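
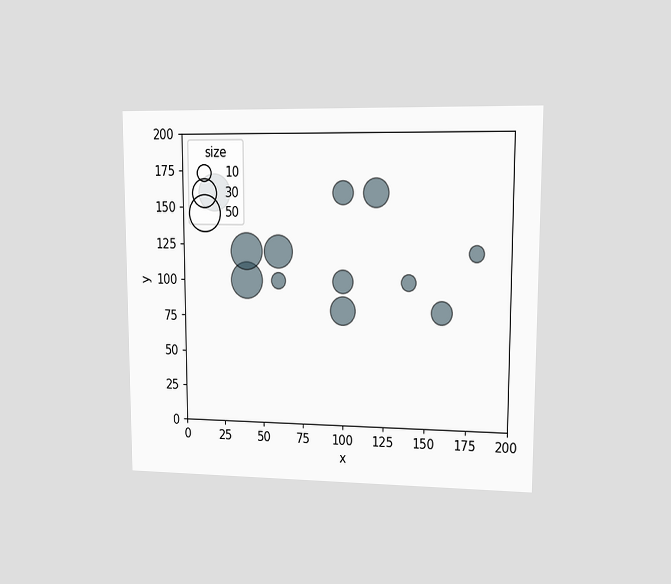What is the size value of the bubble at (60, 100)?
10

The chart is viewed at a slight angle. Matching the bubble at (60, 100) against the size legend gives 10.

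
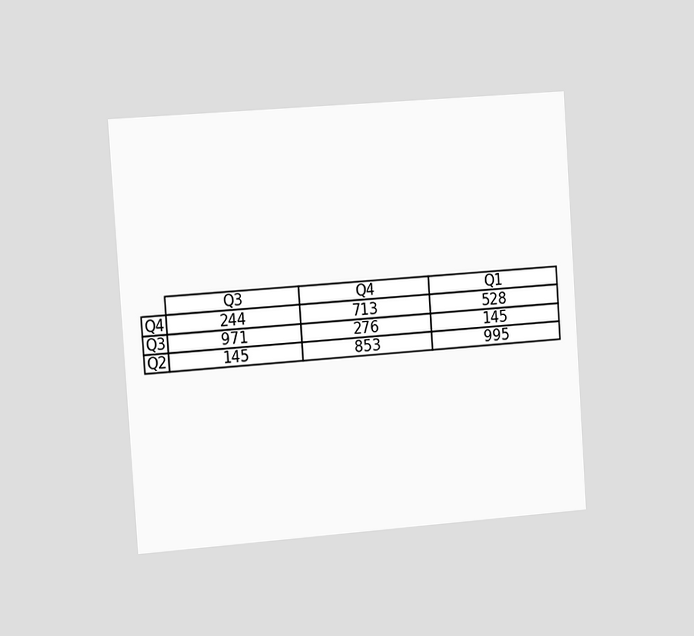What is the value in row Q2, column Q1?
995

The chart is tilted about 4° counter-clockwise and viewed slightly from the left. The (Q2, Q1) cell reads 995.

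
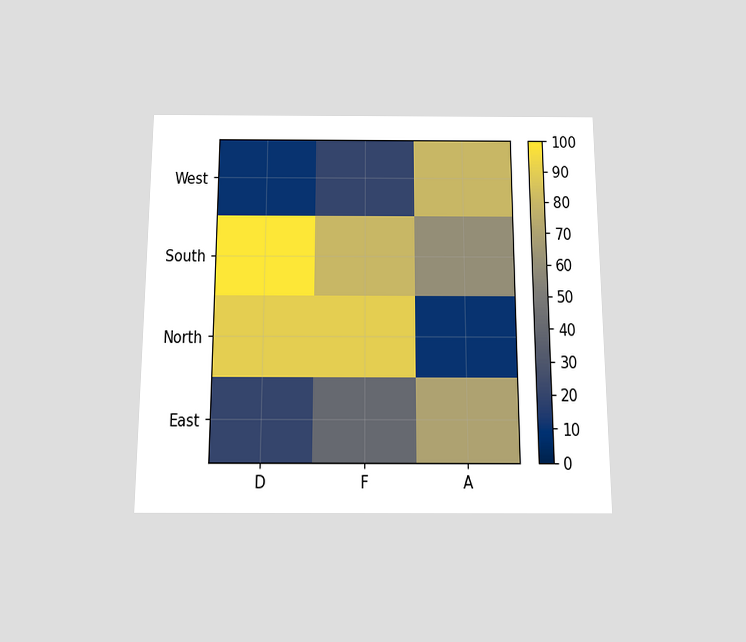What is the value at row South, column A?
The chart is viewed slightly from below. Matching cell (South, A) against the colorbar gives 60.

60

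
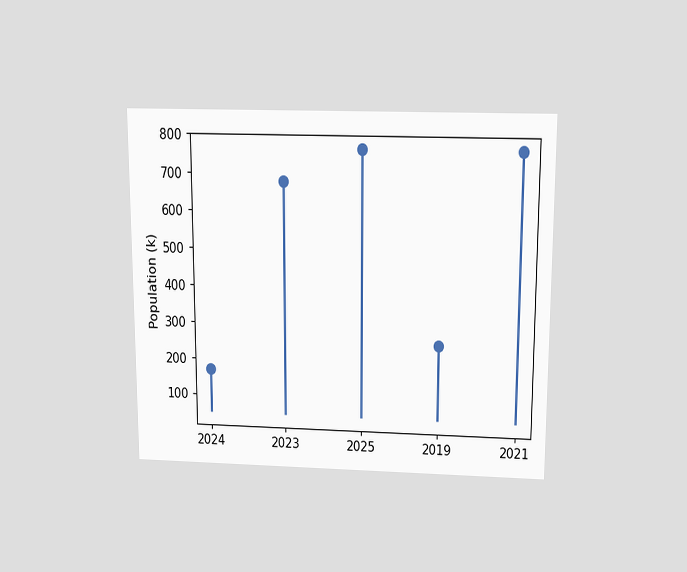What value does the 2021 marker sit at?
The chart is viewed slightly from above. The 2021 marker sits at 765k.

765k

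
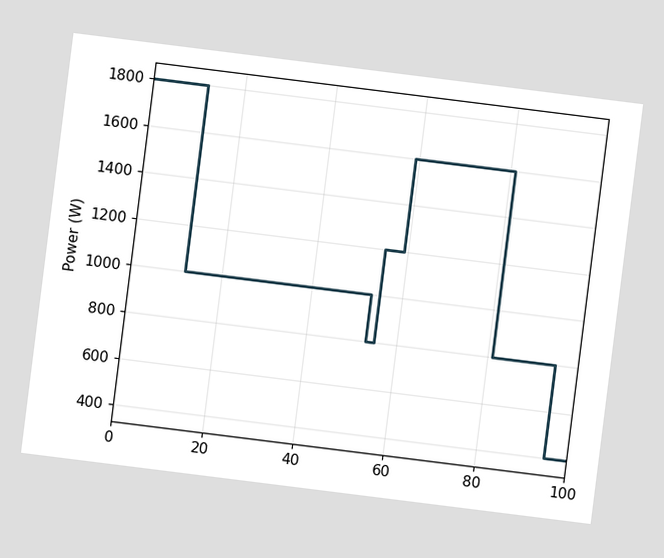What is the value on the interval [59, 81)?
The chart is tilted about 7° clockwise. On [59, 81) the step sits at 1600W.

1600W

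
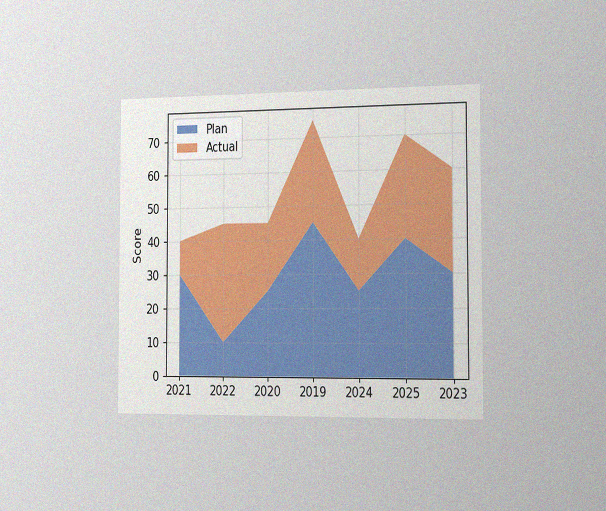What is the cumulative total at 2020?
45

The chart is viewed slightly from the right, with some photo noise. The stacked total at 2020 reaches 45.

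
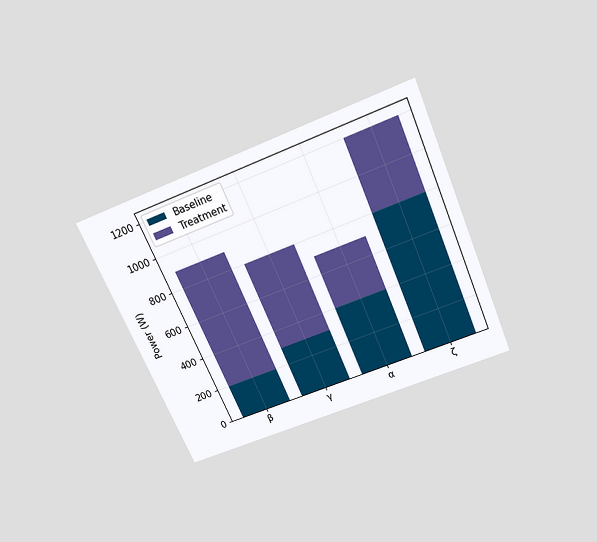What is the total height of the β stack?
900W

The chart is tilted about 23° counter-clockwise and viewed slightly from above. The β stack's top reaches 900W on the y-axis.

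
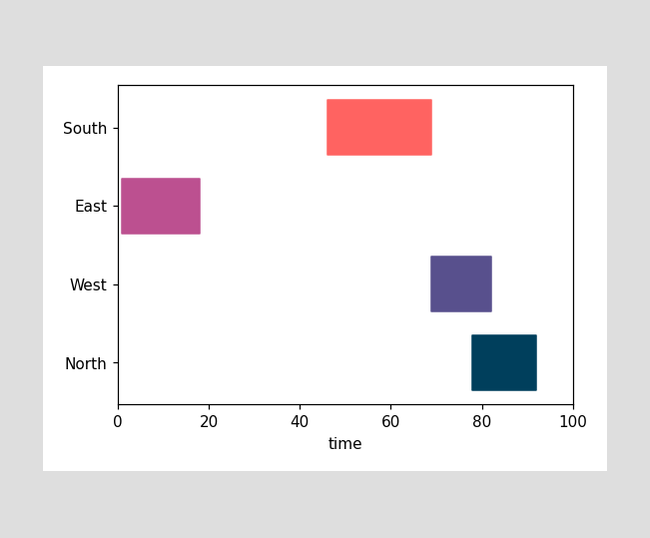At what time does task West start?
69

The West bar begins at t=69.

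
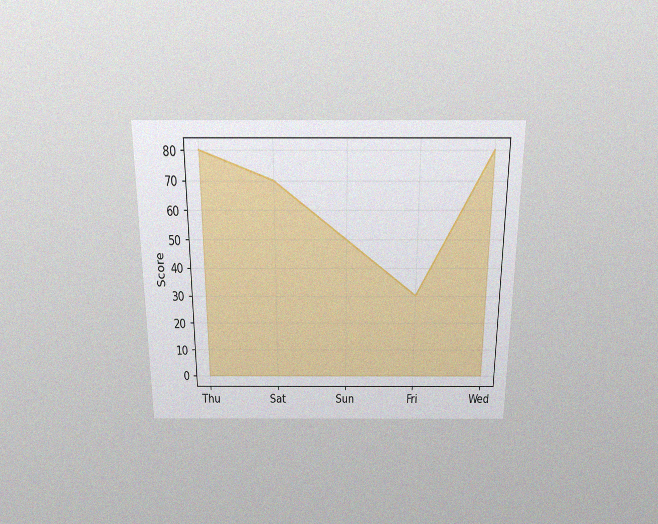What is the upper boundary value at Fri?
30

The chart is viewed slightly from above, with some photo noise. At Fri the upper boundary is at 30.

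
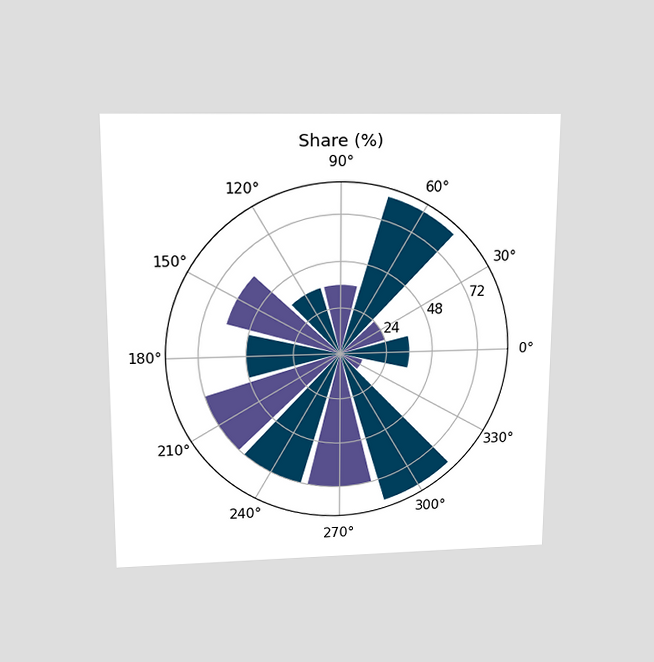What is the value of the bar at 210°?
The chart is viewed slightly from above. The bar at 210° reaches 72% on the radial axis.

72%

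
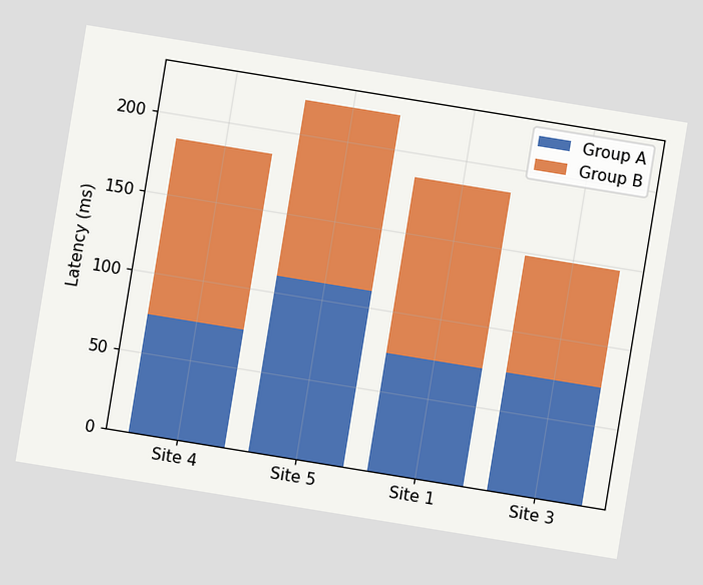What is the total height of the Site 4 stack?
185ms

The chart is tilted about 9° clockwise. The Site 4 stack's top reaches 185ms on the y-axis.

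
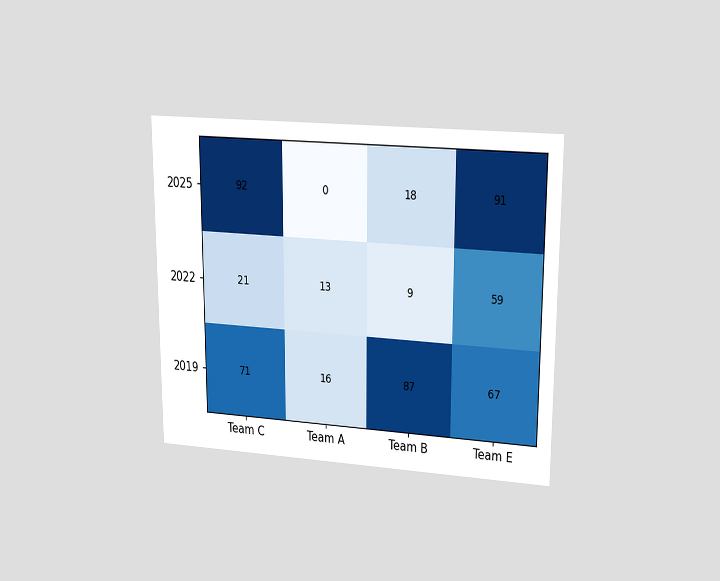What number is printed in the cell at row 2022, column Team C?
21

The chart is viewed at a slight angle. The (2022, Team C) cell reads 21.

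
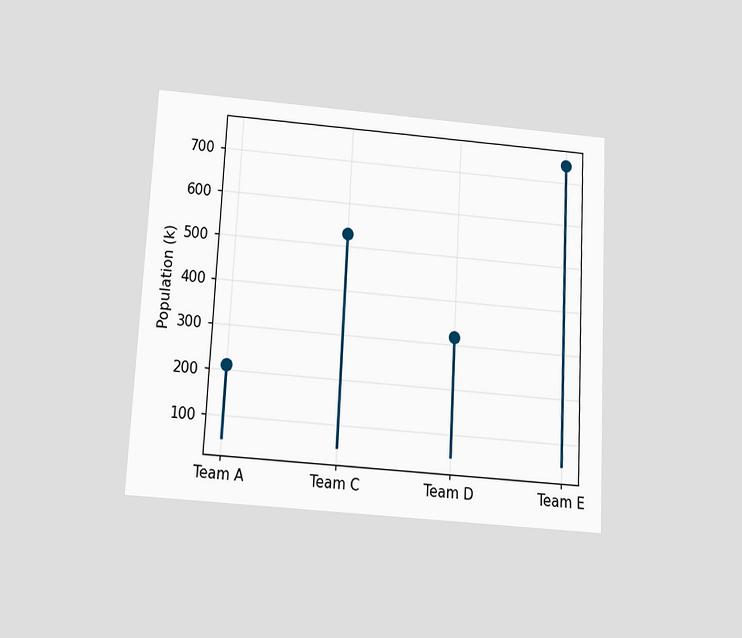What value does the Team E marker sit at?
742k

The chart is tilted about 3° clockwise and viewed slightly from below. The Team E marker sits at 742k.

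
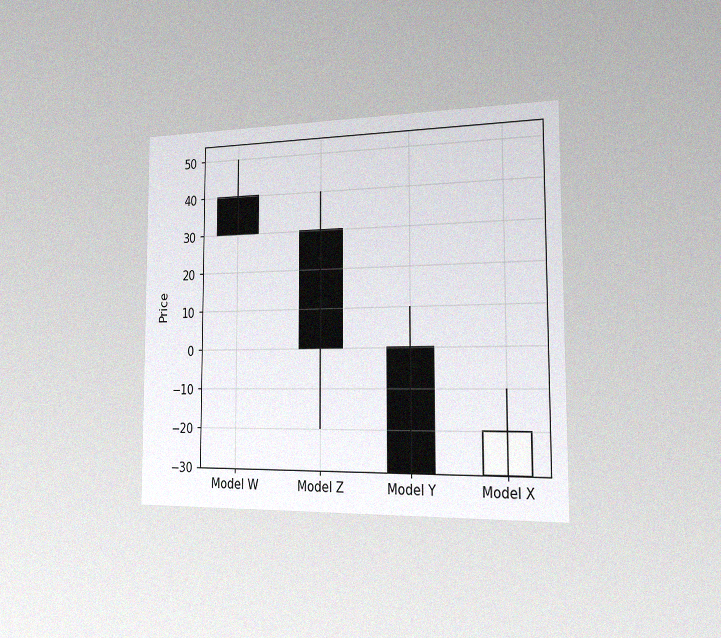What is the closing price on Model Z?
The chart is viewed slightly from the right, with some photo noise. The Model Z candle closes at 0.

0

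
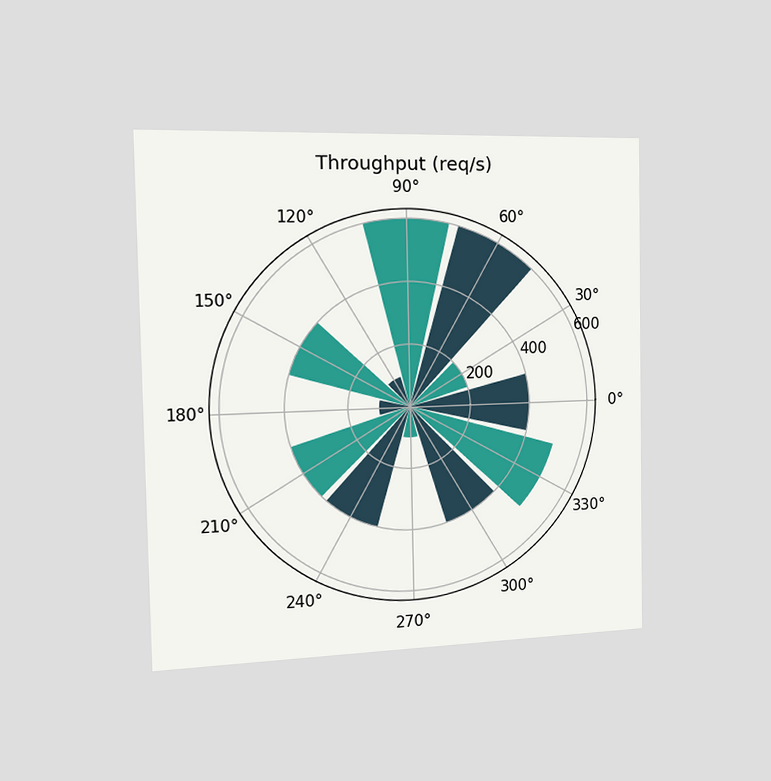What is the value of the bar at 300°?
The chart is viewed slightly from the left. The bar at 300° reaches 400req/s on the radial axis.

400req/s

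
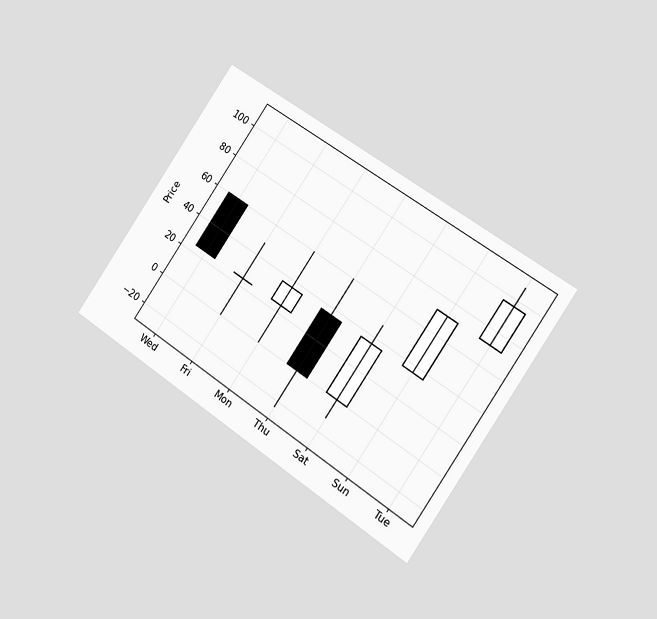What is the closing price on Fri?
The chart is tilted about 34° clockwise and viewed slightly from the right. The Fri candle closes at 24.

24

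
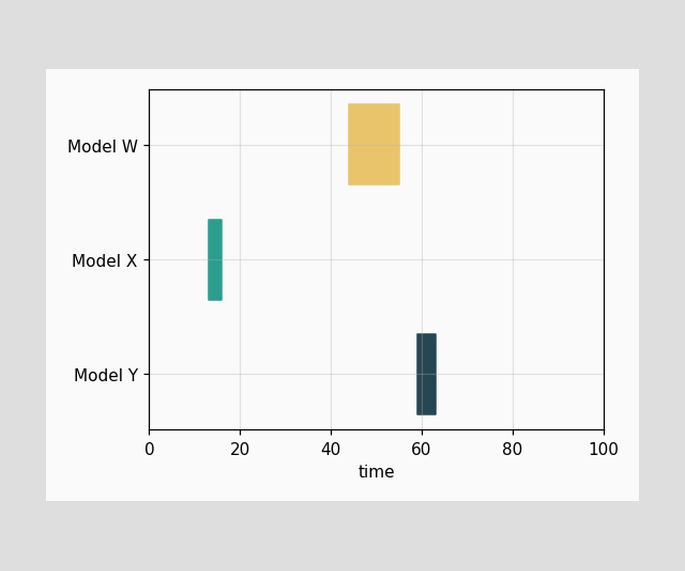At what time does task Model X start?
The Model X bar begins at t=13.

13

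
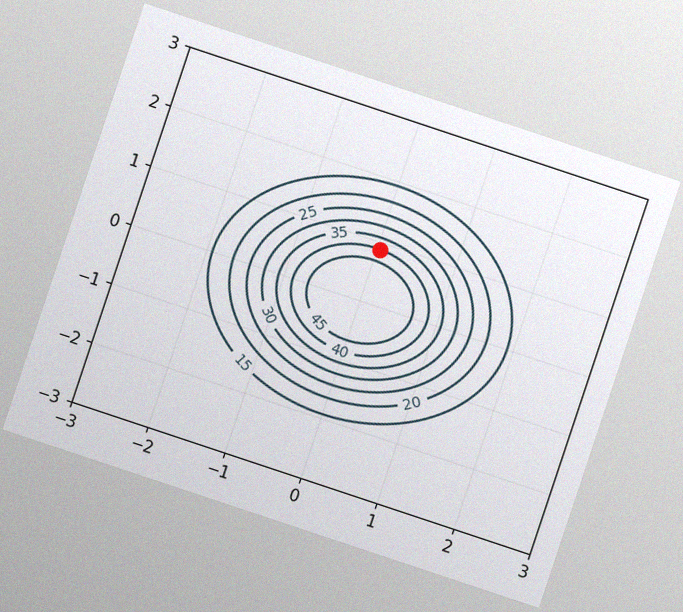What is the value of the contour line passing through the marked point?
40

The chart is tilted about 18° clockwise, with some photo noise. The marked point sits on the contour labelled 40.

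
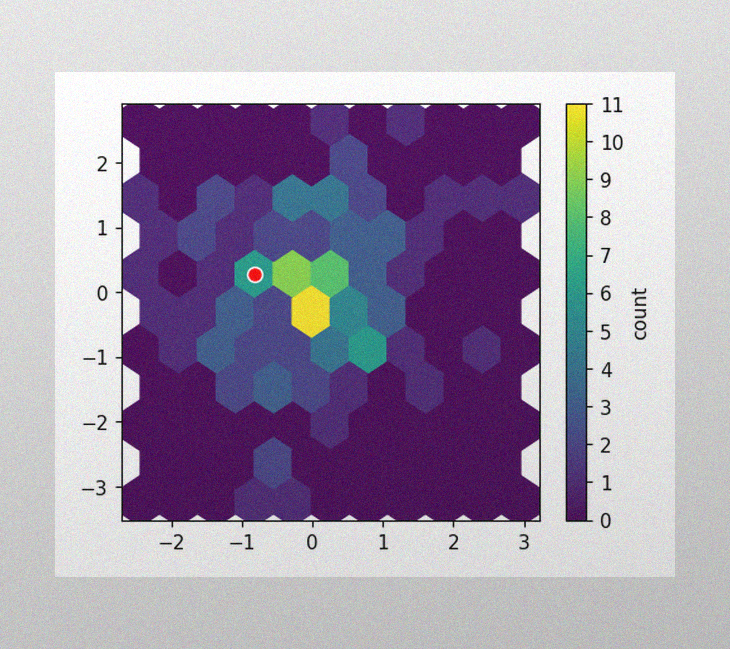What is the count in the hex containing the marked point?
The image has some photo noise and uneven lighting. The marked hex reads 6 on the colorbar.

6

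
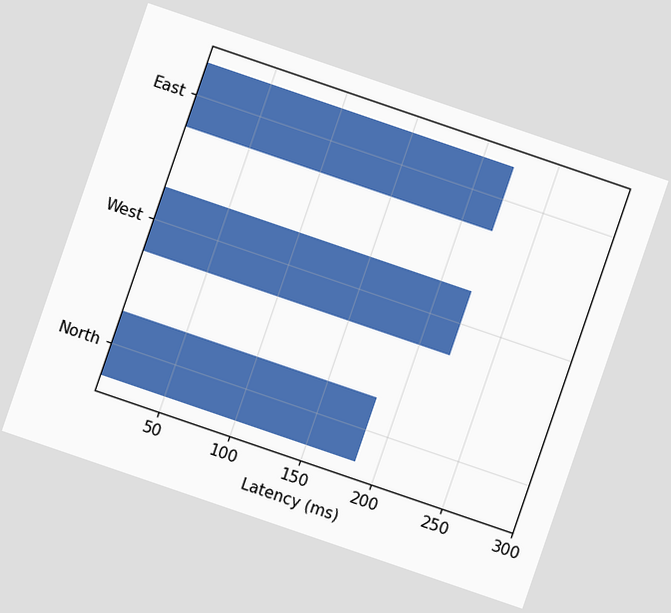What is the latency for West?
222ms

The chart is tilted about 19° clockwise. Reading along the chart's x-axis, the West bar reaches 222ms.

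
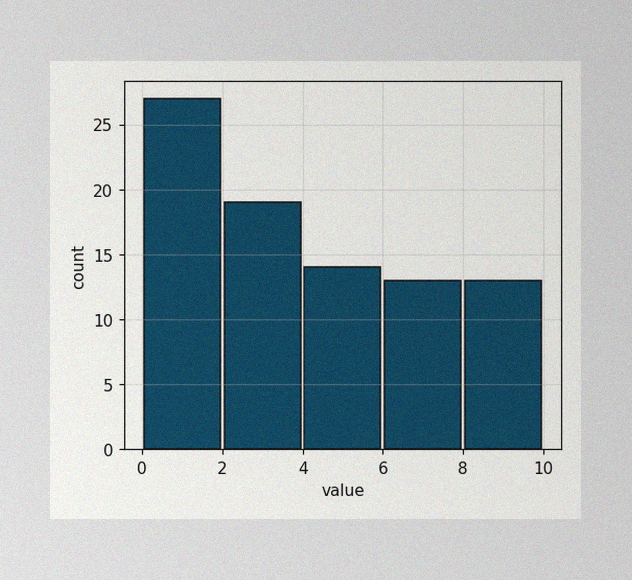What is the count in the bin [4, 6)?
14

The image has some photo noise and uneven lighting. The [4, 6) bin has height 14.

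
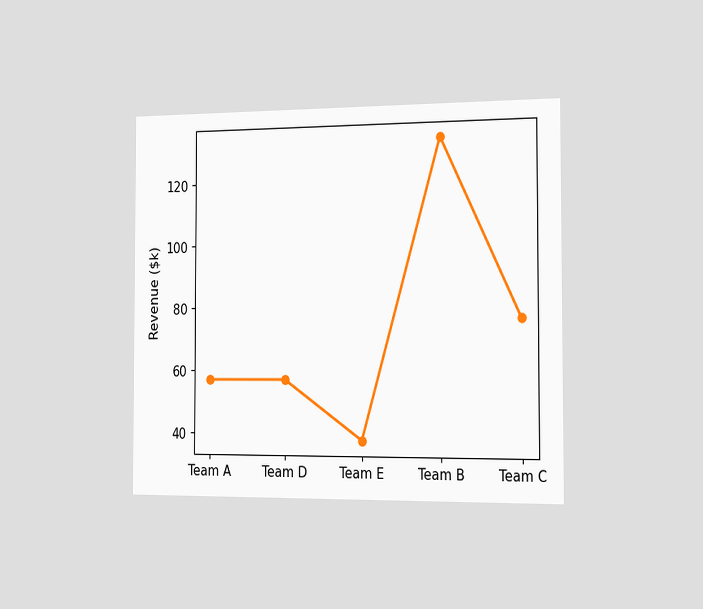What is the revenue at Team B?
$133k

The chart is viewed slightly from the right. At Team B, the line is at $133k.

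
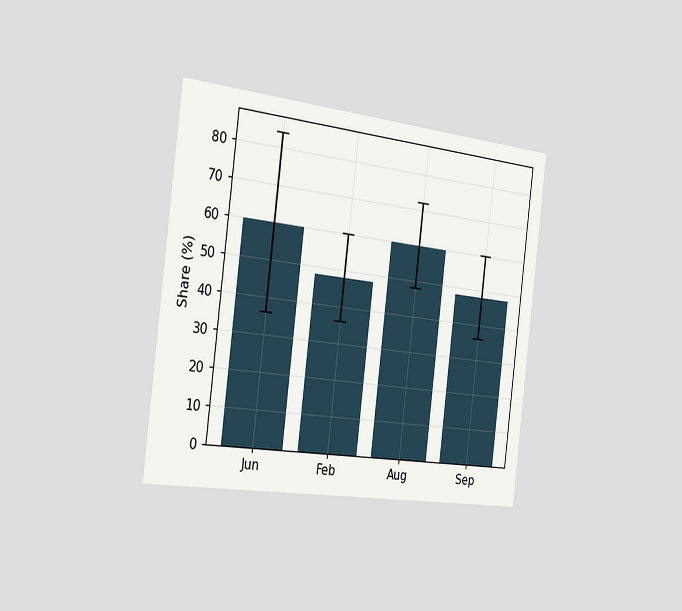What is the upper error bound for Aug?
The chart is tilted about 7° clockwise and viewed slightly from the left. The Aug bar's upper whisker reaches 72%.

72%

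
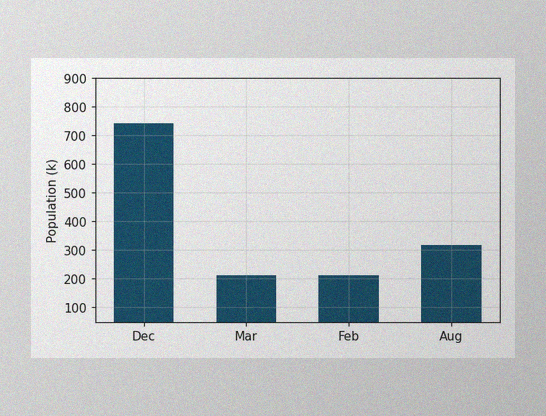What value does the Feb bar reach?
The image has some photo noise and uneven lighting. Reading along the chart's y-axis, the Feb bar reaches 212k.

212k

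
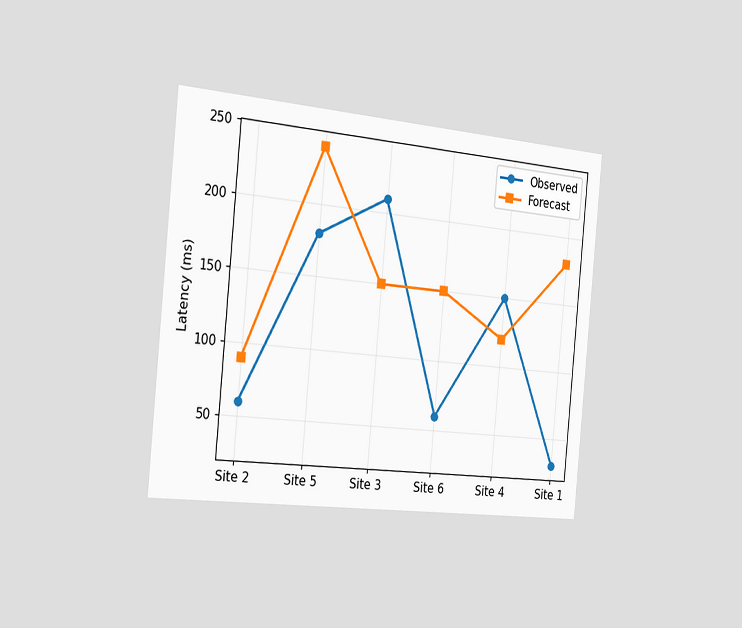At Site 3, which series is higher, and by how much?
Observed, by 60ms

The chart is tilted about 5° clockwise and viewed slightly from the left. At Site 3, Observed sits above the other line by 60ms.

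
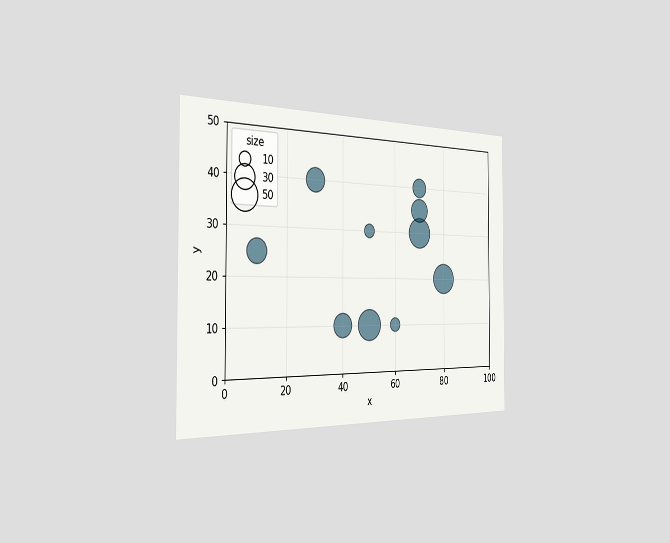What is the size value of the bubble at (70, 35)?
30

The chart is viewed slightly from the left. Matching the bubble at (70, 35) against the size legend gives 30.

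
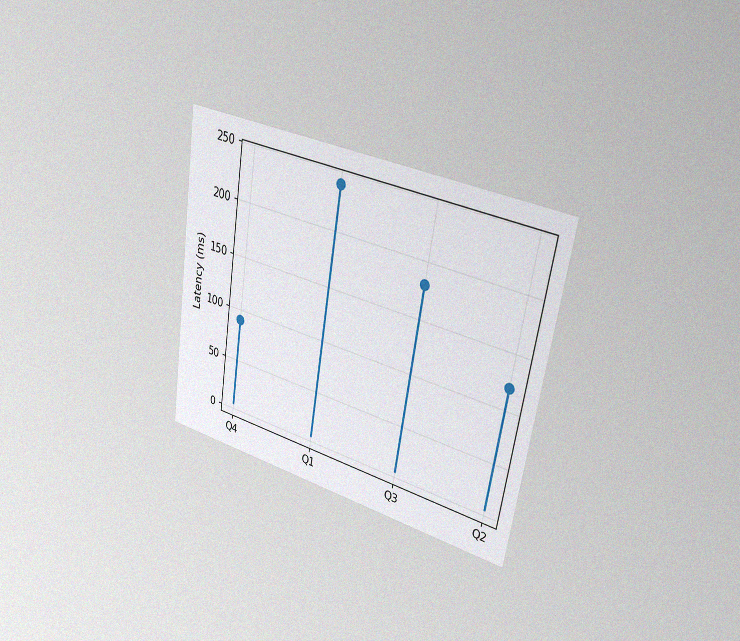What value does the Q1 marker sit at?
The chart is tilted about 9° clockwise and viewed slightly from the right, with some photo noise. The Q1 marker sits at 240ms.

240ms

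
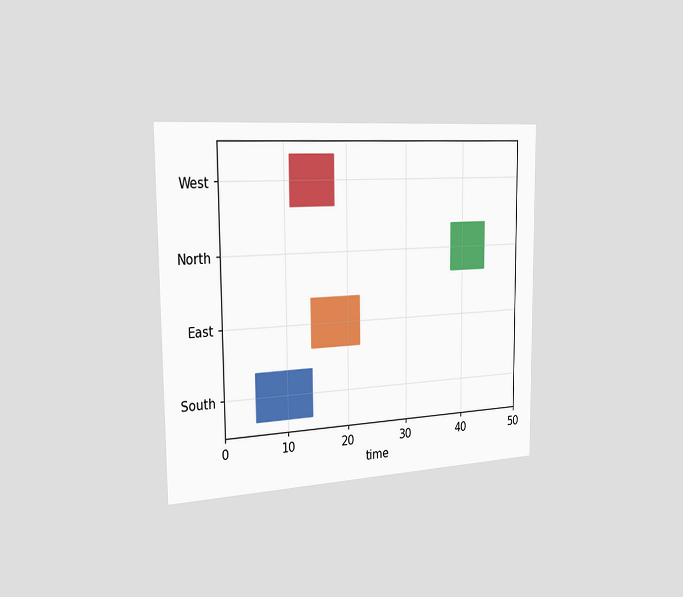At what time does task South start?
The chart is viewed slightly from the left. The South bar begins at t=5.

5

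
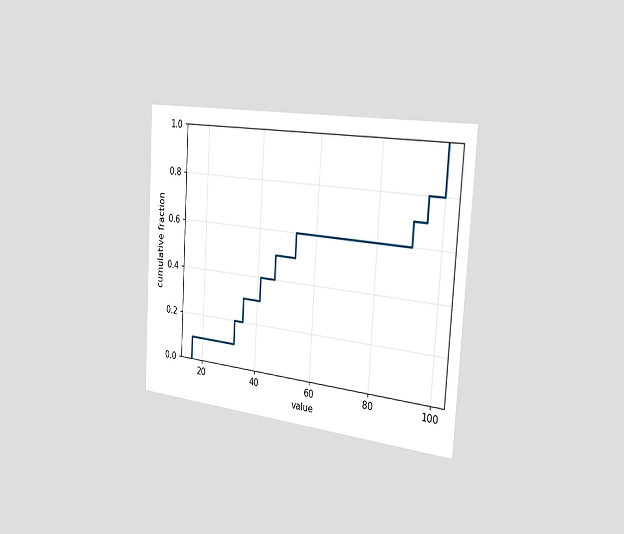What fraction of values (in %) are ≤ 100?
The chart is tilted about 3° clockwise and viewed slightly from the right. At x=100 the ECDF step is at 100%.

100%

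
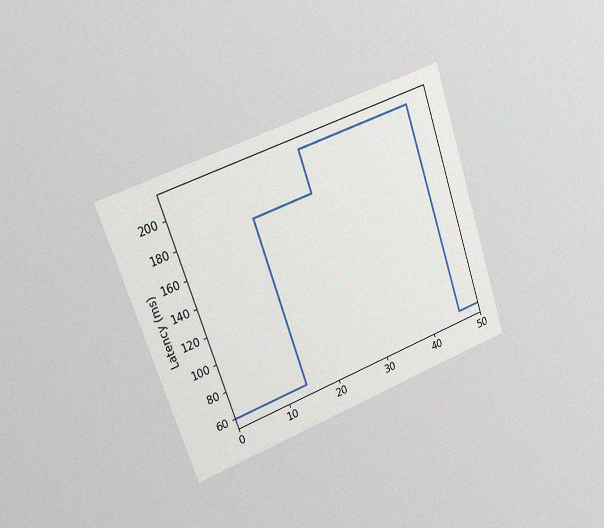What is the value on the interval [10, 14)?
60ms

The chart is tilted about 19° counter-clockwise and viewed slightly from the left, with some photo noise. On [10, 14) the step sits at 60ms.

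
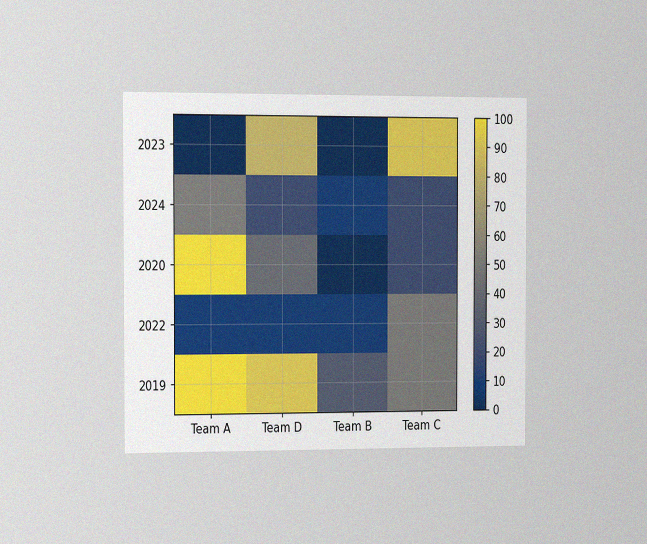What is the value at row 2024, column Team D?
20

The chart is viewed slightly from the left, with some photo noise. Matching cell (2024, Team D) against the colorbar gives 20.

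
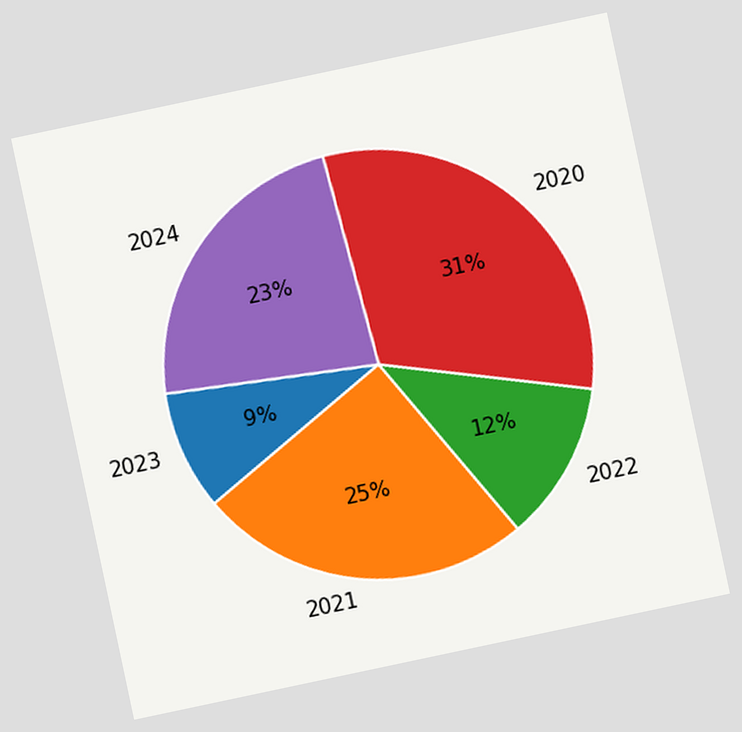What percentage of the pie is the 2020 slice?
The chart is tilted about 12° counter-clockwise. The 2020 slice takes up 31% of the pie.

31%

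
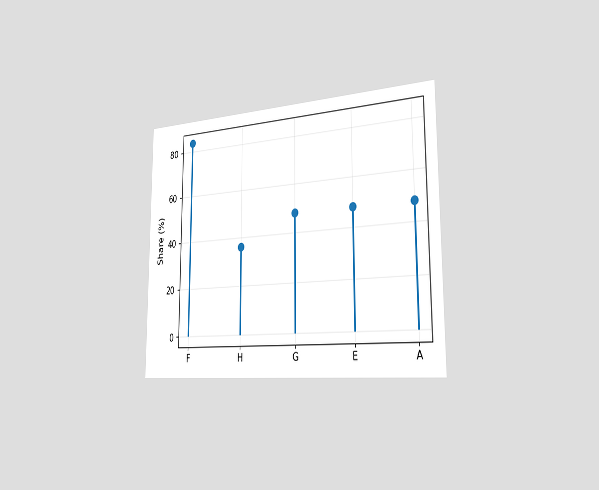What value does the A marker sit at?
48%

The chart is viewed slightly from the right. The A marker sits at 48%.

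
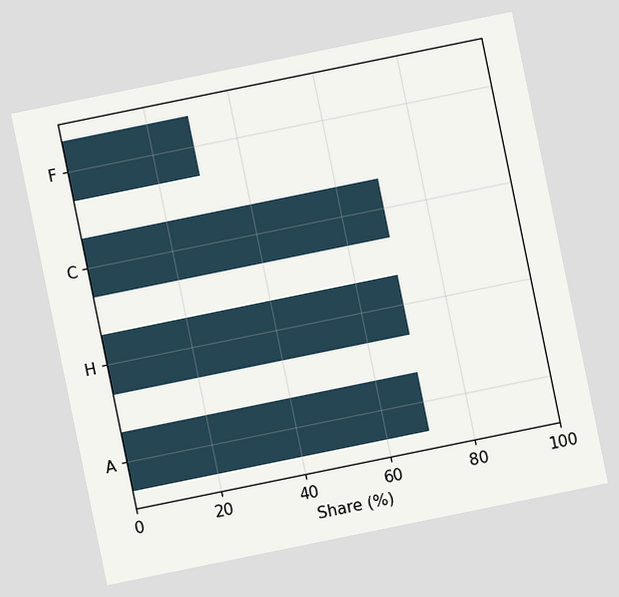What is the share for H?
70%

The chart is tilted about 12° counter-clockwise. Reading along the chart's x-axis, the H bar reaches 70%.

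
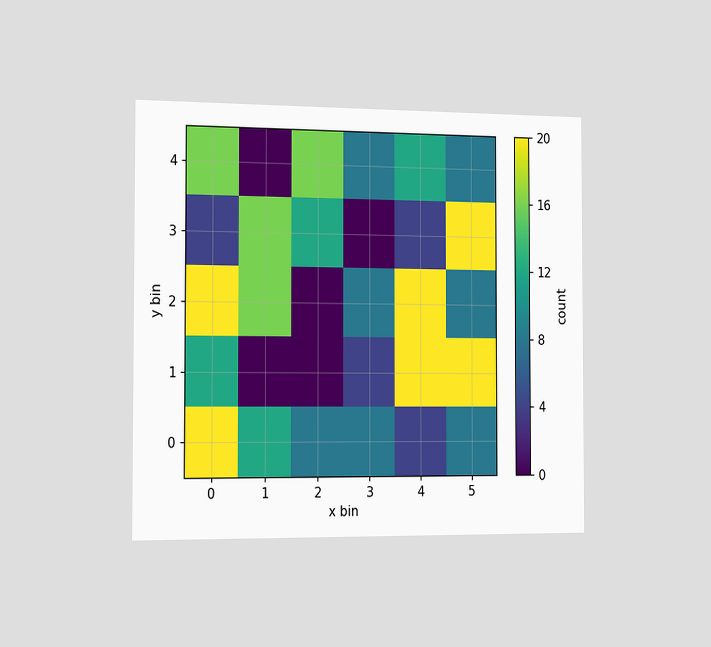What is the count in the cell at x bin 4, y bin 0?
4

The chart is viewed slightly from the left. Matching the cell (4, 0) against the colorbar gives 4.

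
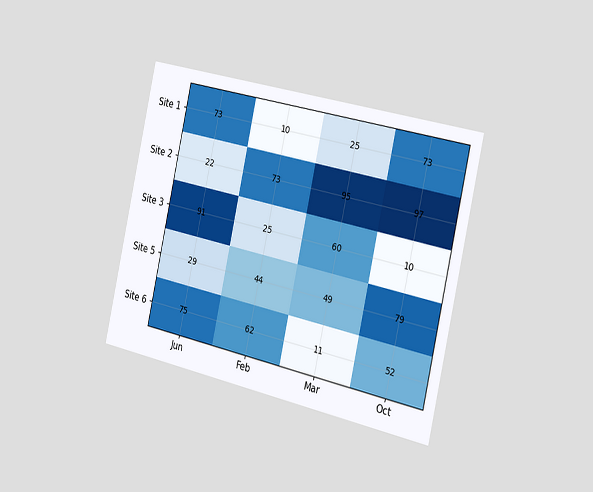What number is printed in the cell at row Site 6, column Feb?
62

The chart is tilted about 13° clockwise and viewed slightly from the right. The (Site 6, Feb) cell reads 62.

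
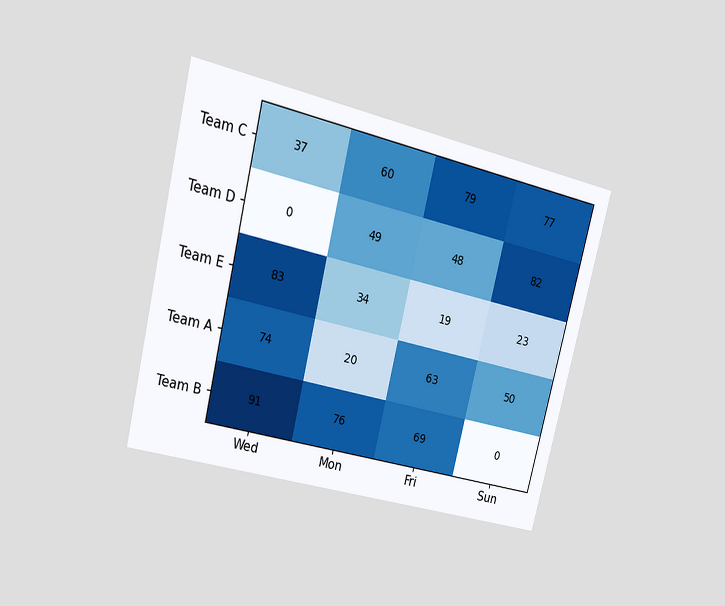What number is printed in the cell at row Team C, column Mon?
60

The chart is tilted about 14° clockwise and viewed at a slight angle. The (Team C, Mon) cell reads 60.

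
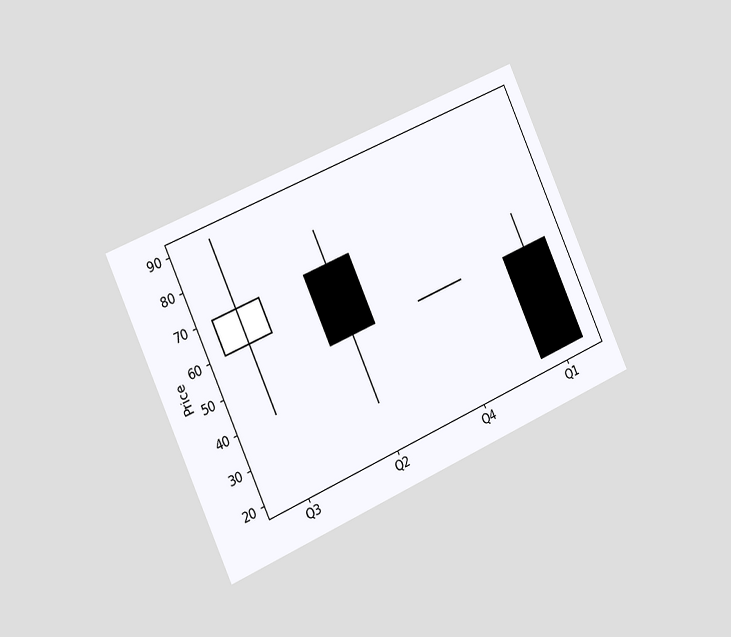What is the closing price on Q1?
20

The chart is tilted about 24° counter-clockwise and viewed slightly from the left. The Q1 candle closes at 20.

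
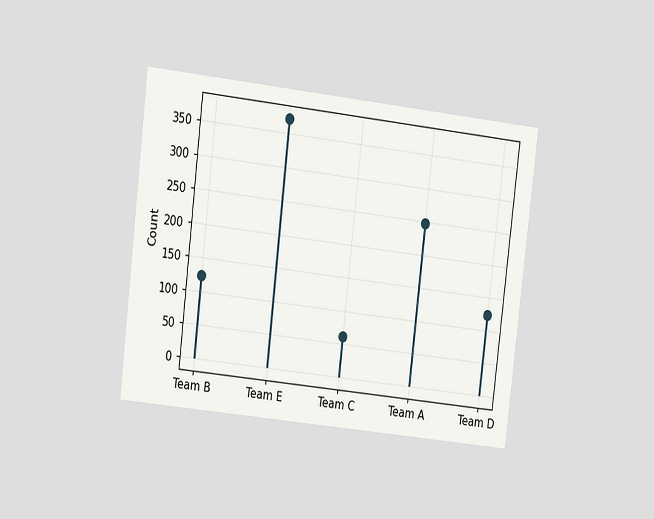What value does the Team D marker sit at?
124

The chart is tilted about 7° clockwise and viewed at a slight angle. The Team D marker sits at 124.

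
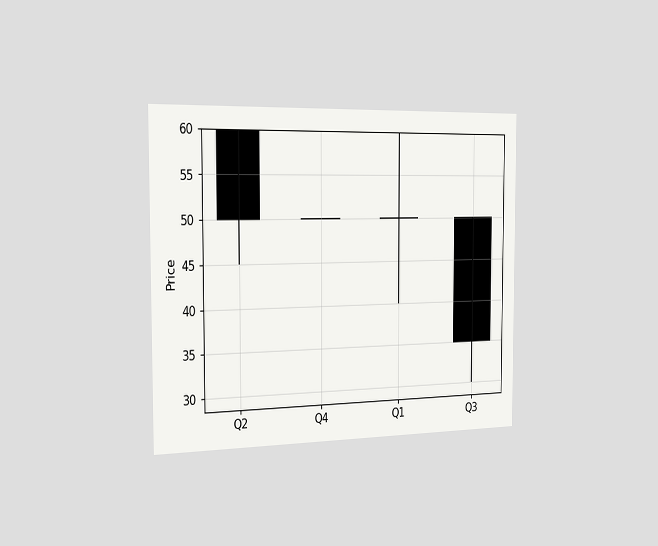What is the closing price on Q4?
The chart is viewed slightly from the left. The Q4 candle closes at 50.

50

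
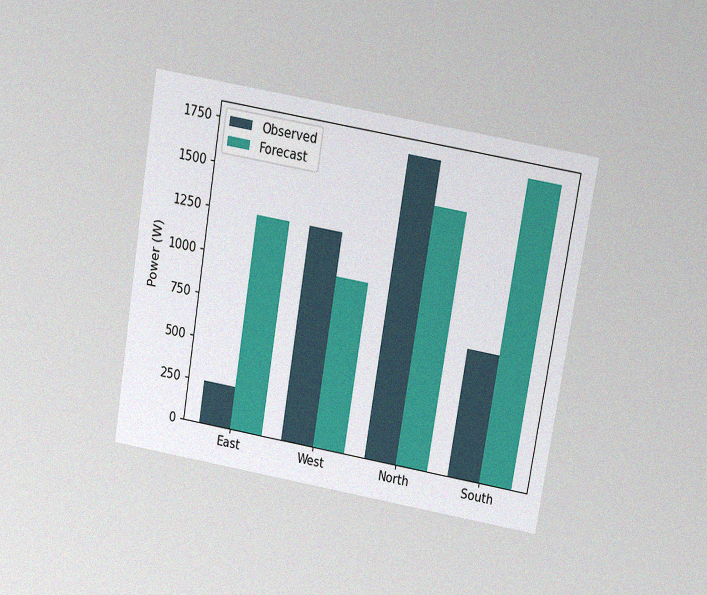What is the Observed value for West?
1250W

The chart is tilted about 9° clockwise and viewed slightly from above, with some photo noise. The Observed bar at West reaches 1250W on the y-axis.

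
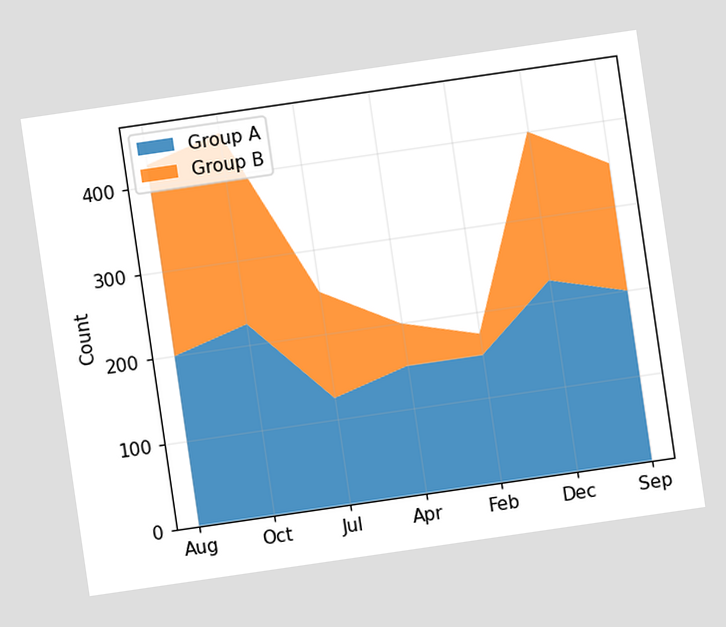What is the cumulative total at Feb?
The chart is tilted about 8° counter-clockwise. The stacked total at Feb reaches 175.

175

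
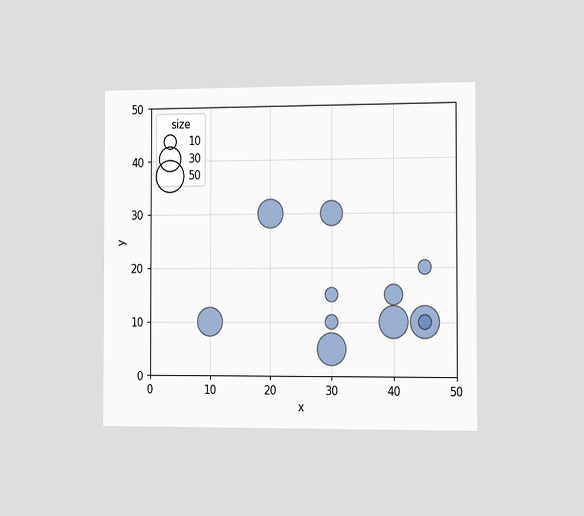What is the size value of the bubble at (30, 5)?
50

The chart is viewed slightly from the right. Matching the bubble at (30, 5) against the size legend gives 50.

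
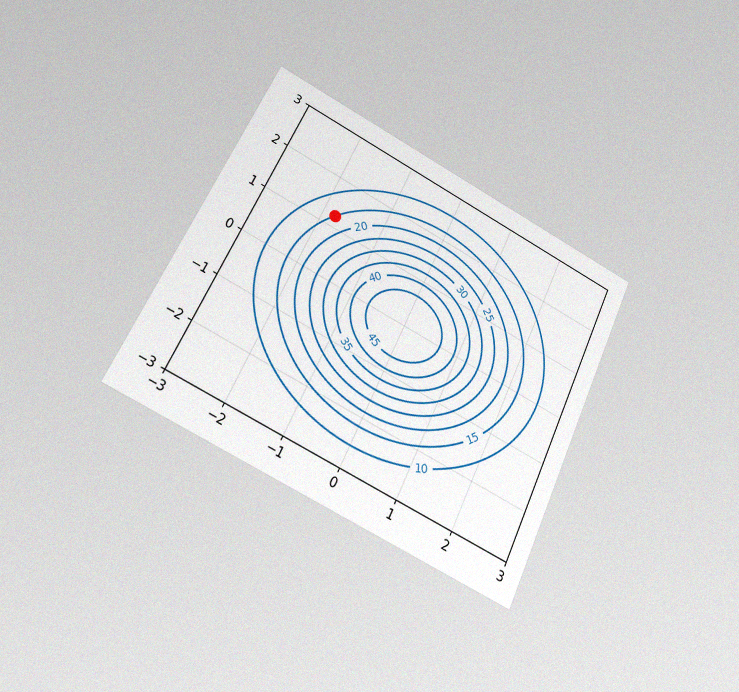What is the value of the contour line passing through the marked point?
15

The chart is tilted about 26° clockwise and viewed at a slight angle, with some photo noise. The marked point sits on the contour labelled 15.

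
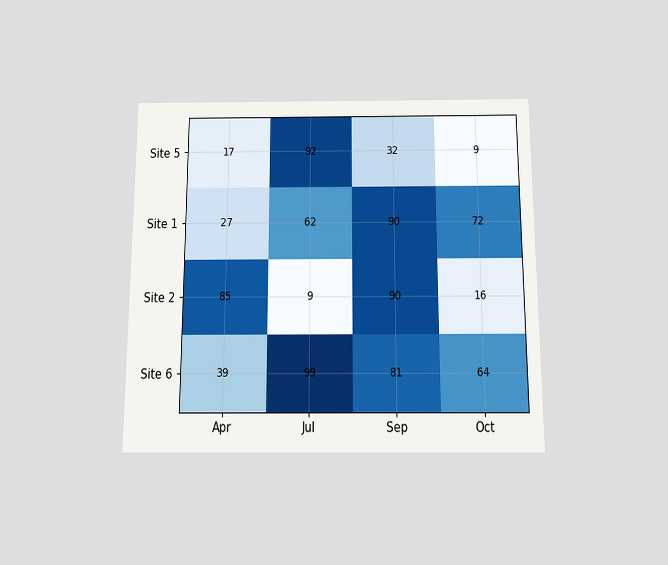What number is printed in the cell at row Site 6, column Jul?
The chart is viewed slightly from below. The (Site 6, Jul) cell reads 99.

99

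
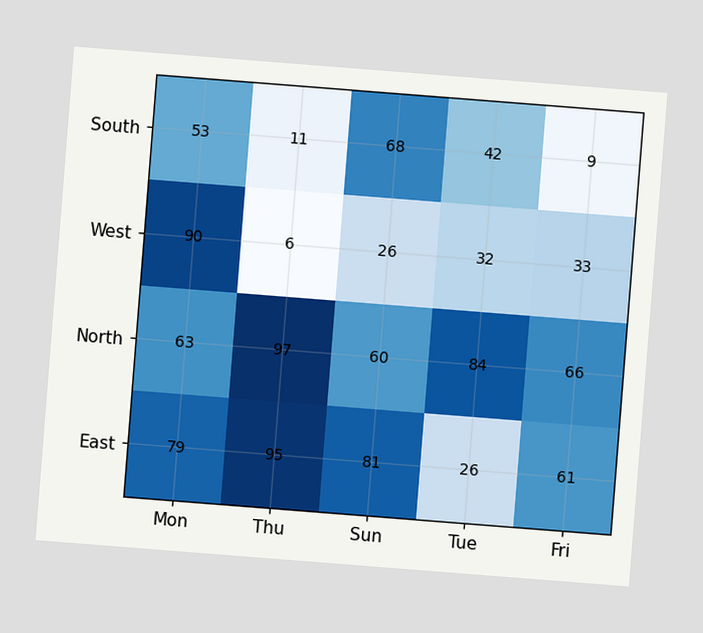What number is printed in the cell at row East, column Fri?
61

The chart is tilted about 4° clockwise. The (East, Fri) cell reads 61.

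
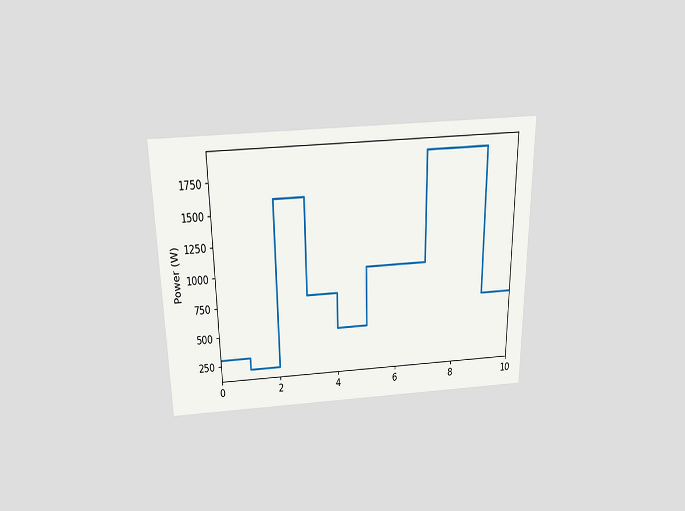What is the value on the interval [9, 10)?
The chart is viewed slightly from above. On [9, 10) the step sits at 700W.

700W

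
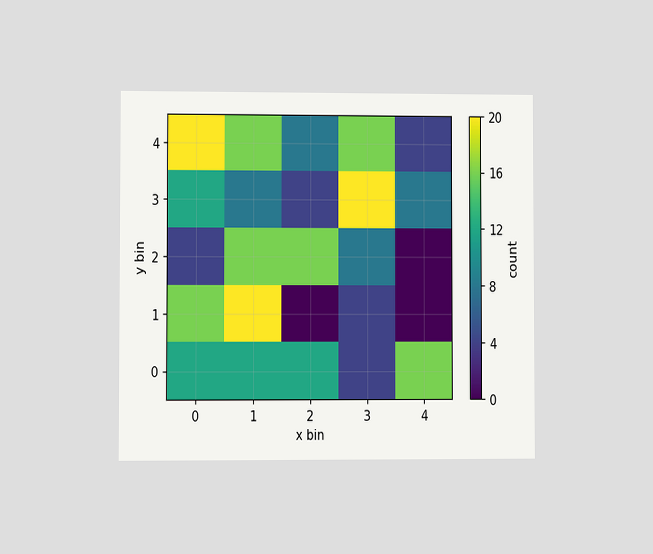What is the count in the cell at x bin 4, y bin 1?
0

The chart is viewed at a slight angle. Matching the cell (4, 1) against the colorbar gives 0.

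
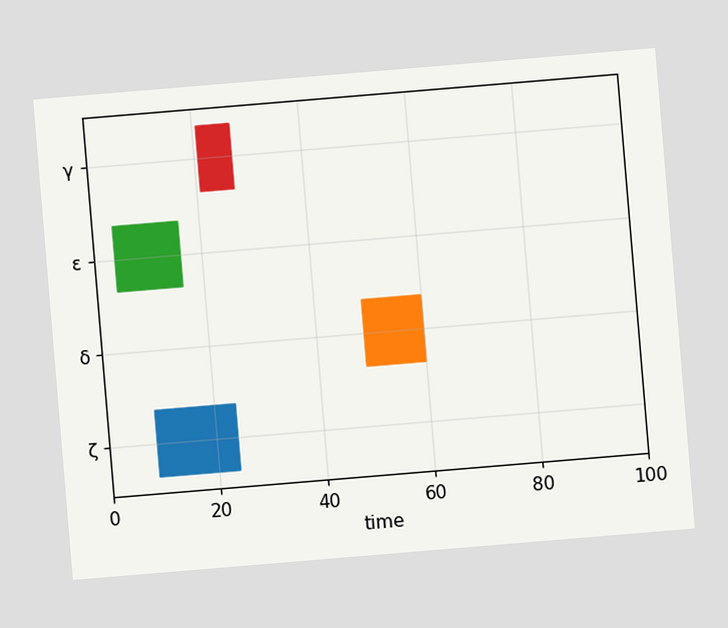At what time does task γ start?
21

The chart is tilted about 5° counter-clockwise. The γ bar begins at t=21.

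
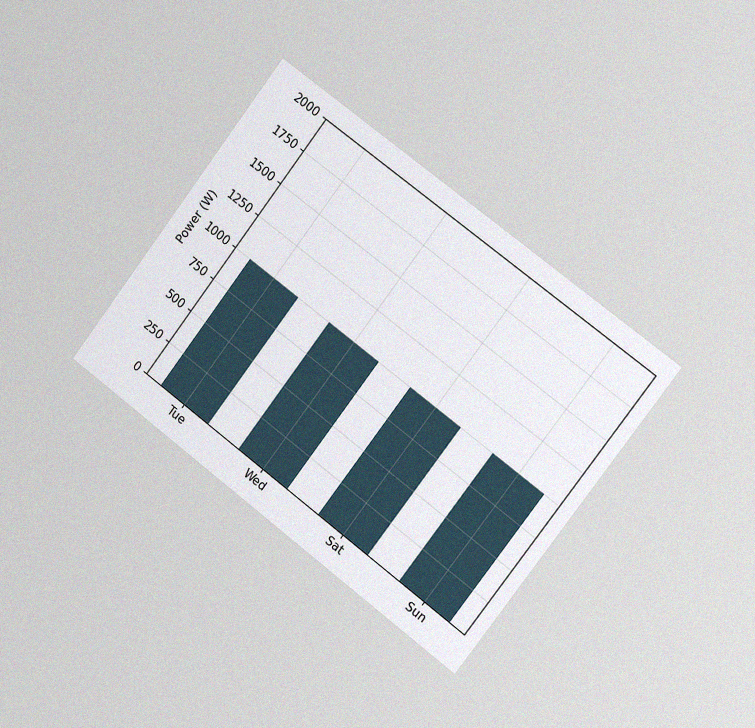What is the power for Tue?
The chart is tilted about 37° clockwise and viewed slightly from the right, with some photo noise. Reading along the chart's y-axis, the Tue bar reaches 1000W.

1000W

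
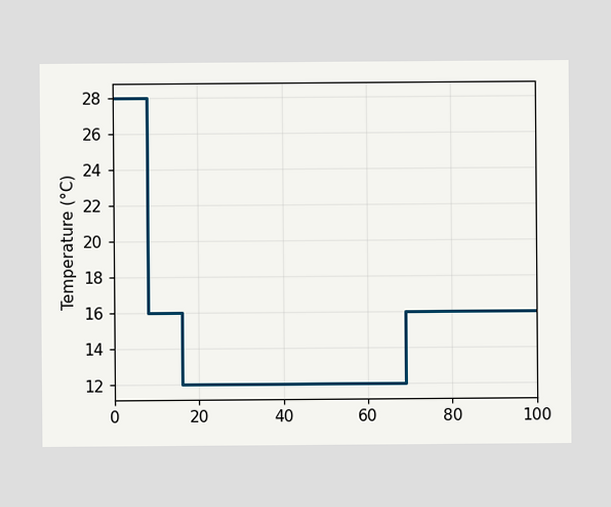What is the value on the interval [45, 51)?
12°C

On [45, 51) the step sits at 12°C.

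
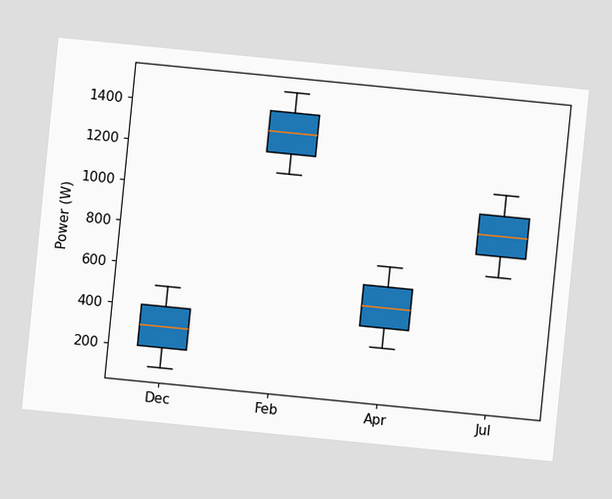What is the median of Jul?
The chart is tilted about 6° clockwise. The median line in the Jul box sits at 900W.

900W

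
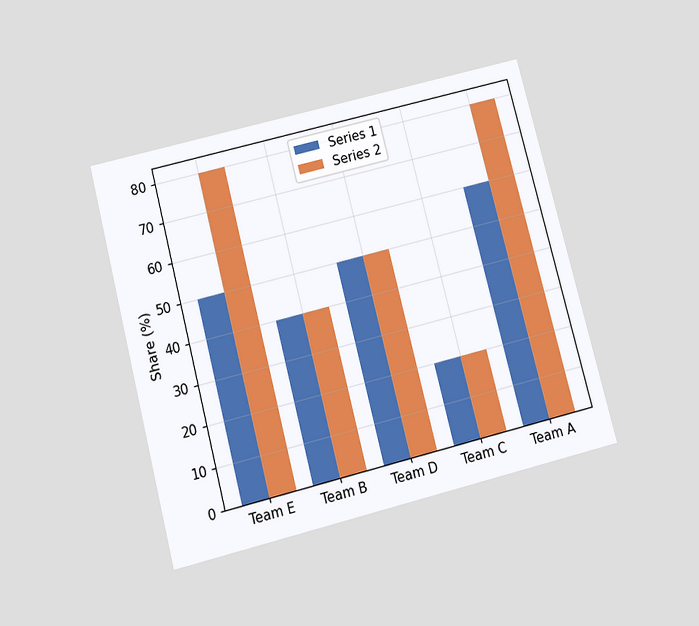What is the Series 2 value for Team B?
40%

The chart is tilted about 15° counter-clockwise and viewed slightly from below. The Series 2 bar at Team B reaches 40% on the y-axis.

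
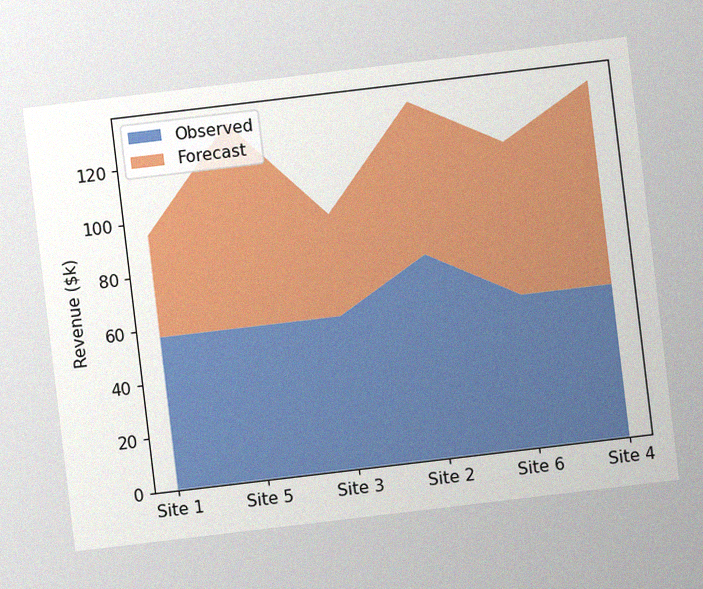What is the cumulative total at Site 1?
$95k

The chart is tilted about 7° counter-clockwise, with some photo noise. The stacked total at Site 1 reaches $95k.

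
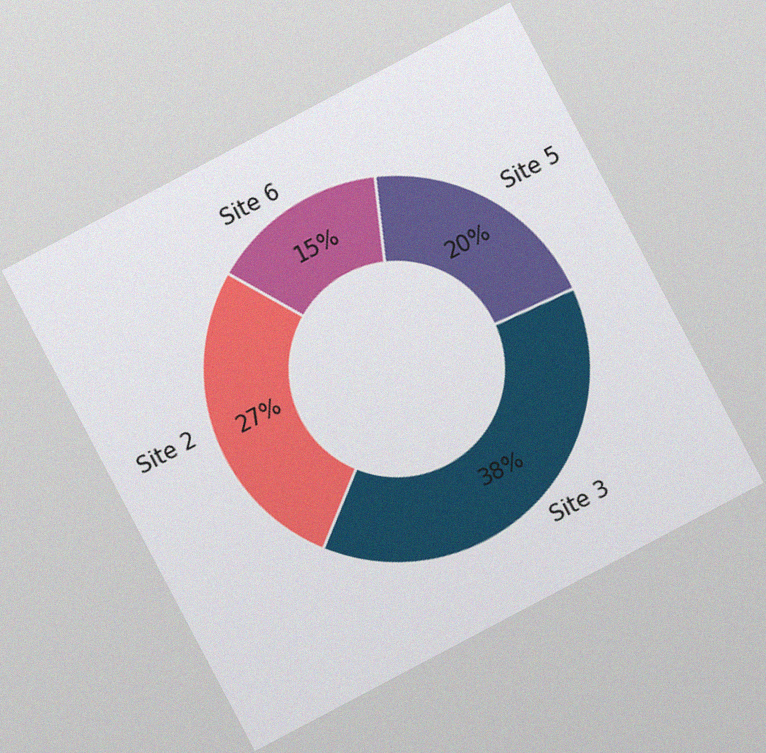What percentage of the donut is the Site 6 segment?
15%

The chart is tilted about 28° counter-clockwise, with some photo noise. The Site 6 segment takes up 15% of the ring.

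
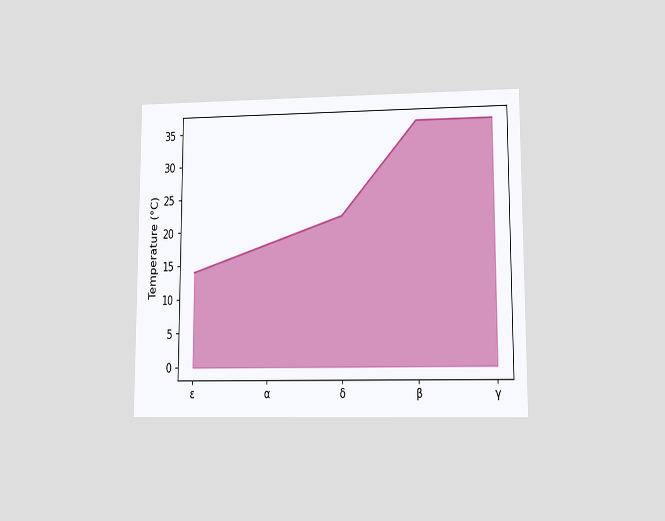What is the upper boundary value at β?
36°C

The chart is viewed at a slight angle. At β the upper boundary is at 36°C.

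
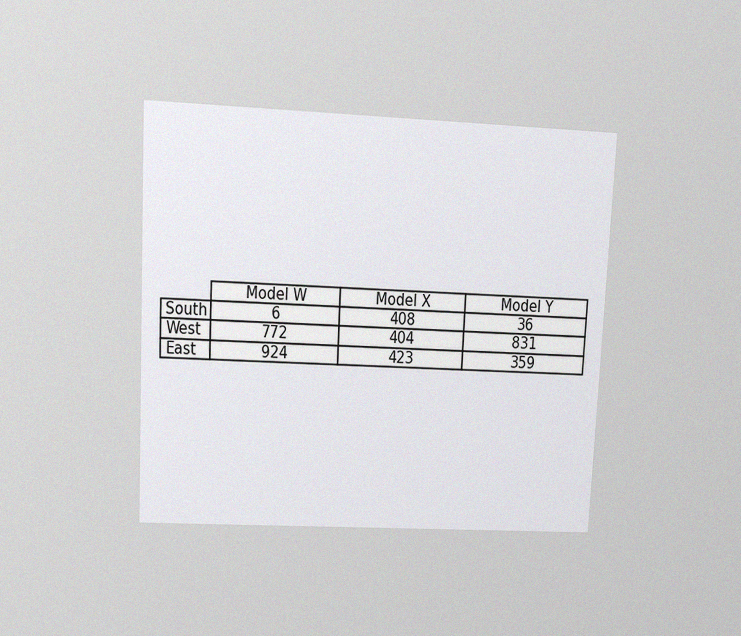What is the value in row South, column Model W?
The chart is tilted about 3° clockwise and viewed at a slight angle, with some photo noise. The (South, Model W) cell reads 6.

6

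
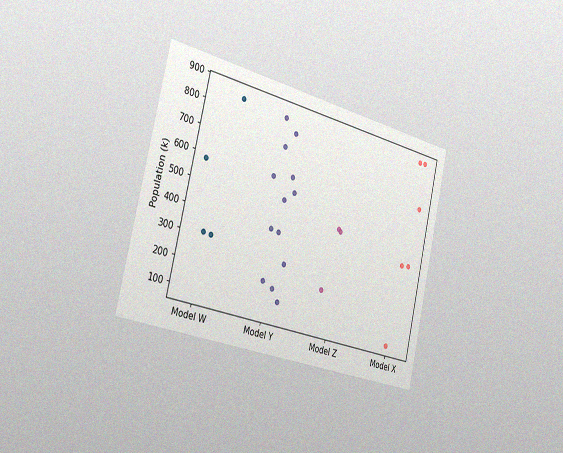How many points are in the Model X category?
6

The chart is tilted about 13° clockwise and viewed slightly from the left, with some photo noise. Counting the markers in the Model X column gives 6.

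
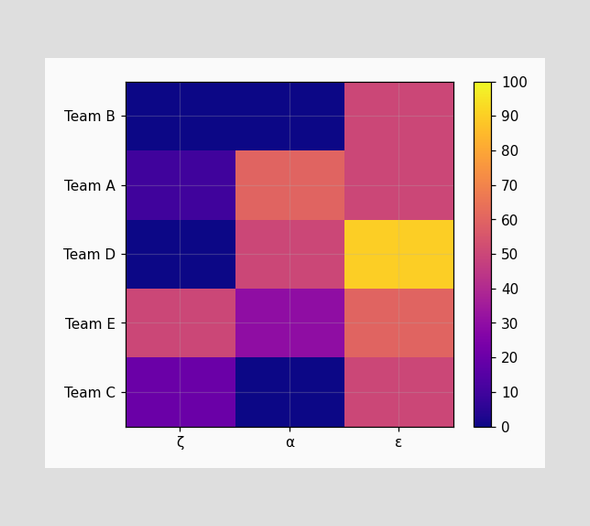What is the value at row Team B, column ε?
Matching cell (Team B, ε) against the colorbar gives 50.

50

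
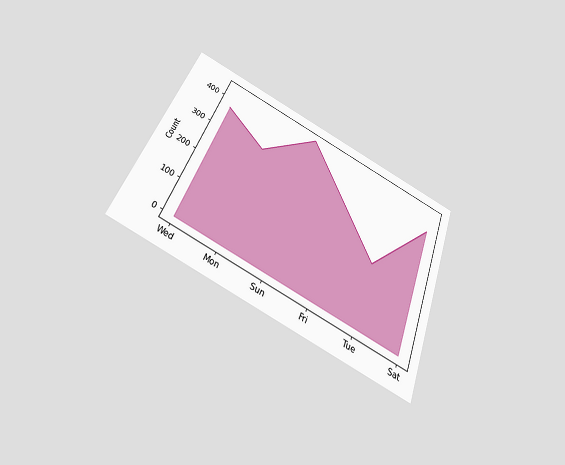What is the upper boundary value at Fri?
310

The chart is tilted about 21° clockwise and viewed slightly from below. At Fri the upper boundary is at 310.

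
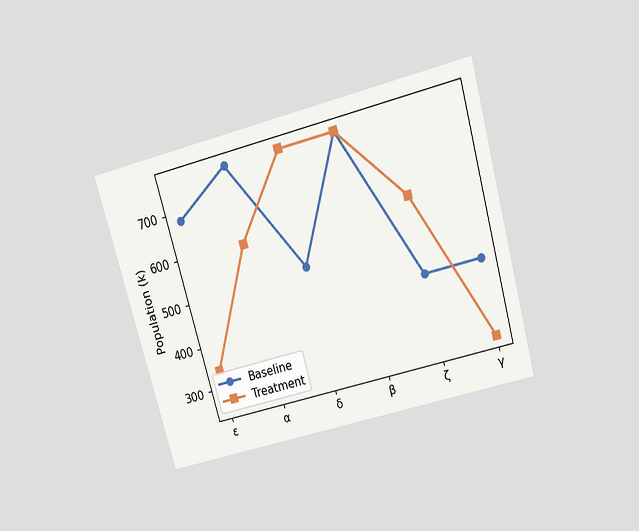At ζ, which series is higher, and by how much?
Treatment, by 170k

The chart is tilted about 16° counter-clockwise and viewed slightly from above. At ζ, Treatment sits above the other line by 170k.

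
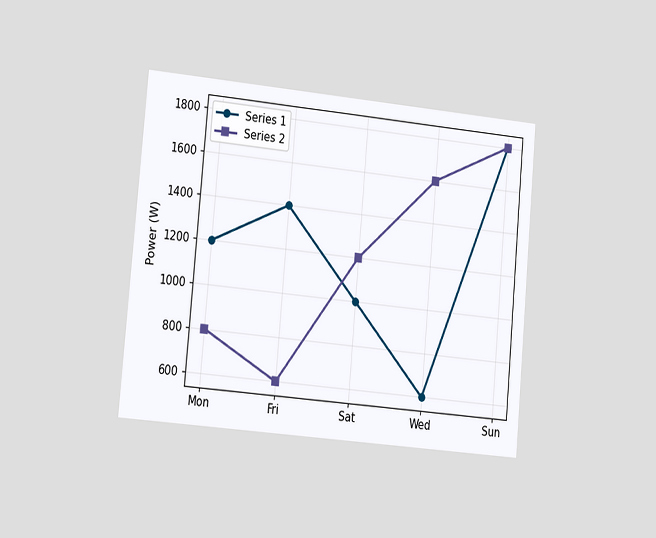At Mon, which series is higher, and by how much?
Series 1, by 400W

The chart is tilted about 5° clockwise and viewed slightly from the left. At Mon, Series 1 sits above the other line by 400W.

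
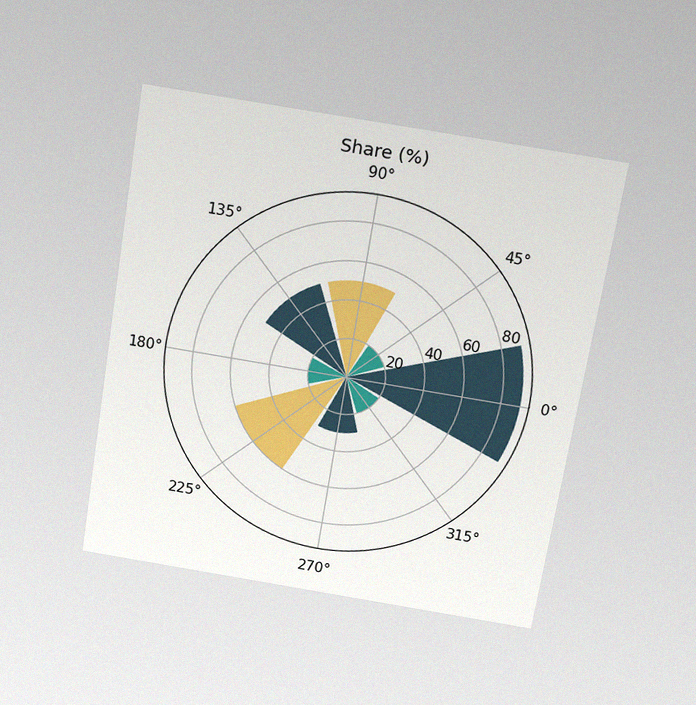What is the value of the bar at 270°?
The chart is tilted about 9° clockwise and viewed slightly from above, with some photo noise. The bar at 270° reaches 30% on the radial axis.

30%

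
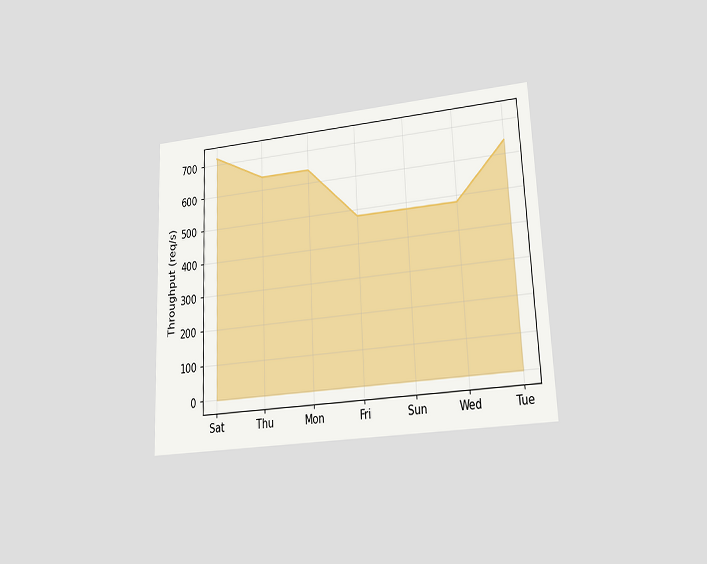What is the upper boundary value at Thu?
640req/s

The chart is tilted about 2° counter-clockwise and viewed at a slight angle. At Thu the upper boundary is at 640req/s.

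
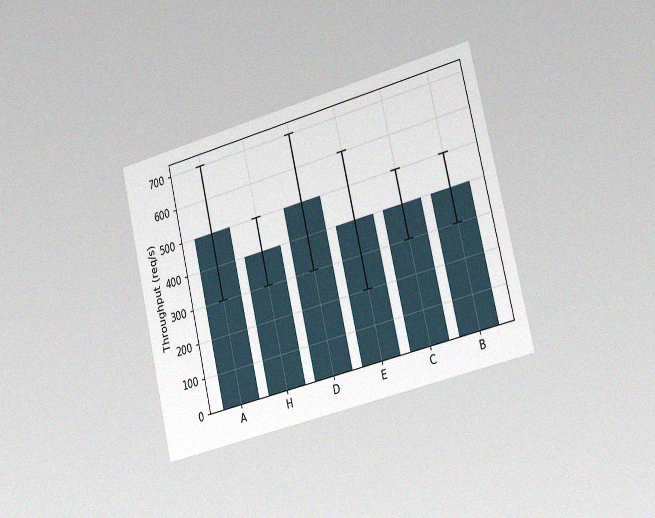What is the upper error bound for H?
The chart is tilted about 14° counter-clockwise and viewed slightly from the right, with some photo noise. The H bar's upper whisker reaches 500req/s.

500req/s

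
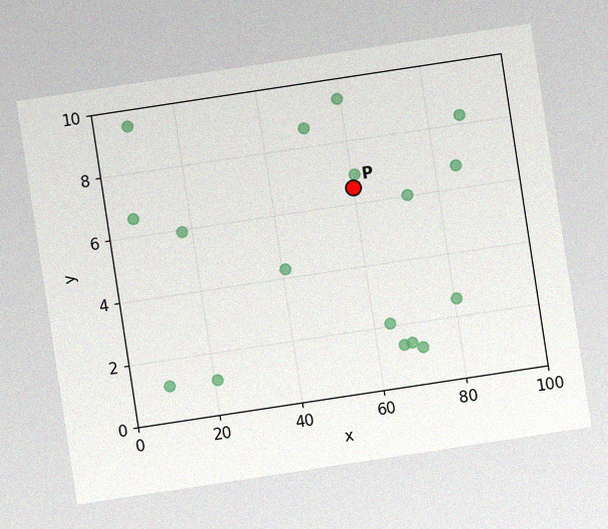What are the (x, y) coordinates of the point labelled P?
(60, 6.5)

The chart is tilted about 9° counter-clockwise, with some photo noise. Following the gridlines from P to each axis, P sits at (60, 6.5).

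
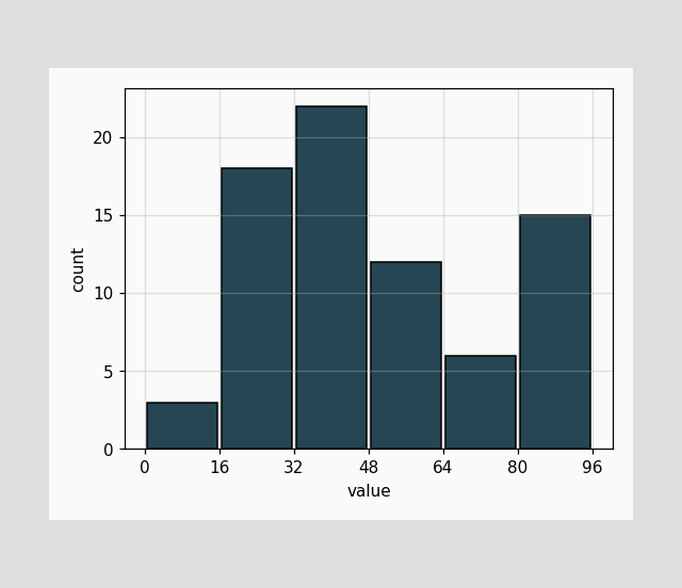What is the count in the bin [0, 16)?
The [0, 16) bin has height 3.

3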